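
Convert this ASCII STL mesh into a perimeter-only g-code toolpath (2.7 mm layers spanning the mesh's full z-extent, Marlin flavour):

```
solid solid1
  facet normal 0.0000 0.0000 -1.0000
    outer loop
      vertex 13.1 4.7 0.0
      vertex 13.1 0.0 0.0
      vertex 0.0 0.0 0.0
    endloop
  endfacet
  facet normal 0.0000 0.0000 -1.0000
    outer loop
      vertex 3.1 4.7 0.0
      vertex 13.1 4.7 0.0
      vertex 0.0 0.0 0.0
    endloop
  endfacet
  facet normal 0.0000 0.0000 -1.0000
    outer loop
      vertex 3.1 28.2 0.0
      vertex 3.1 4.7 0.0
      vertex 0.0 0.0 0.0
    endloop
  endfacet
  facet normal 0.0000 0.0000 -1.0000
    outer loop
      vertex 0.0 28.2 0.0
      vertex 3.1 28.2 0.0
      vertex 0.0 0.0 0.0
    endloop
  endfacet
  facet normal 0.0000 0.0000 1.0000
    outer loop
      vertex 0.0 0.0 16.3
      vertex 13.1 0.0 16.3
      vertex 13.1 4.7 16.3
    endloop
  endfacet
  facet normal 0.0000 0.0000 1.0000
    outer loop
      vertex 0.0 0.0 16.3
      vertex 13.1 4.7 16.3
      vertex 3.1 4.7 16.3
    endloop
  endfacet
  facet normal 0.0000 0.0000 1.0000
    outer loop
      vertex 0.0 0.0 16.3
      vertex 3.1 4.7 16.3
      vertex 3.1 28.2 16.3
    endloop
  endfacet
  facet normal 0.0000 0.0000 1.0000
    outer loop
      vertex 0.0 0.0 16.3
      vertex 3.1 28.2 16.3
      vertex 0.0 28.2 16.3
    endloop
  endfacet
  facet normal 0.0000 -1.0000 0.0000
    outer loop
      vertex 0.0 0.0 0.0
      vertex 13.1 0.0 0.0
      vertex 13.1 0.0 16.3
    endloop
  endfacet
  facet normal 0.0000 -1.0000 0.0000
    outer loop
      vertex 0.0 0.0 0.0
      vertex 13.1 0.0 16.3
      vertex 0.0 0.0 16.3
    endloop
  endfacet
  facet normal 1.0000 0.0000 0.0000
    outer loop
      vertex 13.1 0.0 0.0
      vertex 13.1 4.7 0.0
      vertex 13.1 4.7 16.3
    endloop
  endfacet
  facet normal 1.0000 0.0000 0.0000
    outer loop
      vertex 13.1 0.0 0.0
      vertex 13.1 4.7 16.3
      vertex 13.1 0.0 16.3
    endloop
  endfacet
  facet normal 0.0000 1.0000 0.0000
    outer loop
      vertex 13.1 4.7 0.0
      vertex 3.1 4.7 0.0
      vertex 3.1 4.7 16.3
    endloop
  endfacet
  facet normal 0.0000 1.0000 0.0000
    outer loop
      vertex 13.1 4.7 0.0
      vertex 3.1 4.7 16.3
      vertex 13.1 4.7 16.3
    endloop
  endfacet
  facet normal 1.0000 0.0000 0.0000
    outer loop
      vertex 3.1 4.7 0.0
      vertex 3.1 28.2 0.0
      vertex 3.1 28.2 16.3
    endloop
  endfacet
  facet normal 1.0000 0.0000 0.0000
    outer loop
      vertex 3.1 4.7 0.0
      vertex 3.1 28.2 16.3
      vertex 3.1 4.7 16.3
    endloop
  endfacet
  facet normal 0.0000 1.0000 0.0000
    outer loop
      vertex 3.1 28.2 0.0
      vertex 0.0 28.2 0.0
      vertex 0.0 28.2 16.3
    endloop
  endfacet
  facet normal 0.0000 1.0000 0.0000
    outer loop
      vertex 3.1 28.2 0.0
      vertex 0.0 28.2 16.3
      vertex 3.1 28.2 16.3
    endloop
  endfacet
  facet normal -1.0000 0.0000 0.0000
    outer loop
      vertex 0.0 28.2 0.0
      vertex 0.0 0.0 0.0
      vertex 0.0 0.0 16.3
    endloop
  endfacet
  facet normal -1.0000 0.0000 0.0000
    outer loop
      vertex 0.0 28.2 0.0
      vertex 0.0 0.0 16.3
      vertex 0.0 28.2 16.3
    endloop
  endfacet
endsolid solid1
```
; perimeter-only toolpath
G21 ; units = mm
G90 ; absolute positioning
G28 ; home
; layer 1
G0 Z2.7
G0 X0.0 Y0.0
G1 X13.1 Y0.0
G1 X13.1 Y4.7
G1 X3.1 Y4.7
G1 X3.1 Y28.2
G1 X0.0 Y28.2
G1 X0.0 Y0.0
; layer 2
G0 Z5.4
G0 X0.0 Y0.0
G1 X13.1 Y0.0
G1 X13.1 Y4.7
G1 X3.1 Y4.7
G1 X3.1 Y28.2
G1 X0.0 Y28.2
G1 X0.0 Y0.0
; layer 3
G0 Z8.2
G0 X0.0 Y0.0
G1 X13.1 Y0.0
G1 X13.1 Y4.7
G1 X3.1 Y4.7
G1 X3.1 Y28.2
G1 X0.0 Y28.2
G1 X0.0 Y0.0
; layer 4
G0 Z10.9
G0 X0.0 Y0.0
G1 X13.1 Y0.0
G1 X13.1 Y4.7
G1 X3.1 Y4.7
G1 X3.1 Y28.2
G1 X0.0 Y28.2
G1 X0.0 Y0.0
; layer 5
G0 Z13.6
G0 X0.0 Y0.0
G1 X13.1 Y0.0
G1 X13.1 Y4.7
G1 X3.1 Y4.7
G1 X3.1 Y28.2
G1 X0.0 Y28.2
G1 X0.0 Y0.0
; layer 6
G0 Z16.3
G0 X0.0 Y0.0
G1 X13.1 Y0.0
G1 X13.1 Y4.7
G1 X3.1 Y4.7
G1 X3.1 Y28.2
G1 X0.0 Y28.2
G1 X0.0 Y0.0
M2 ; end

The solid is an L-shaped prism: outer 13.1 × 28.2 mm, arm thicknesses ≈ 4.7 mm (horizontal) and 3.1 mm (vertical), extruded 16.3 mm in z. Slicing at Δz = 2.7 mm — 6 equal slices spanning the solid's height, so layer i sits at z = i·h/6 — gives 6 non-empty perimeters. Each is a 6-segment closed polygon; G0 lifts to the layer z and rapids to the start vertex, then G1 traces the edges.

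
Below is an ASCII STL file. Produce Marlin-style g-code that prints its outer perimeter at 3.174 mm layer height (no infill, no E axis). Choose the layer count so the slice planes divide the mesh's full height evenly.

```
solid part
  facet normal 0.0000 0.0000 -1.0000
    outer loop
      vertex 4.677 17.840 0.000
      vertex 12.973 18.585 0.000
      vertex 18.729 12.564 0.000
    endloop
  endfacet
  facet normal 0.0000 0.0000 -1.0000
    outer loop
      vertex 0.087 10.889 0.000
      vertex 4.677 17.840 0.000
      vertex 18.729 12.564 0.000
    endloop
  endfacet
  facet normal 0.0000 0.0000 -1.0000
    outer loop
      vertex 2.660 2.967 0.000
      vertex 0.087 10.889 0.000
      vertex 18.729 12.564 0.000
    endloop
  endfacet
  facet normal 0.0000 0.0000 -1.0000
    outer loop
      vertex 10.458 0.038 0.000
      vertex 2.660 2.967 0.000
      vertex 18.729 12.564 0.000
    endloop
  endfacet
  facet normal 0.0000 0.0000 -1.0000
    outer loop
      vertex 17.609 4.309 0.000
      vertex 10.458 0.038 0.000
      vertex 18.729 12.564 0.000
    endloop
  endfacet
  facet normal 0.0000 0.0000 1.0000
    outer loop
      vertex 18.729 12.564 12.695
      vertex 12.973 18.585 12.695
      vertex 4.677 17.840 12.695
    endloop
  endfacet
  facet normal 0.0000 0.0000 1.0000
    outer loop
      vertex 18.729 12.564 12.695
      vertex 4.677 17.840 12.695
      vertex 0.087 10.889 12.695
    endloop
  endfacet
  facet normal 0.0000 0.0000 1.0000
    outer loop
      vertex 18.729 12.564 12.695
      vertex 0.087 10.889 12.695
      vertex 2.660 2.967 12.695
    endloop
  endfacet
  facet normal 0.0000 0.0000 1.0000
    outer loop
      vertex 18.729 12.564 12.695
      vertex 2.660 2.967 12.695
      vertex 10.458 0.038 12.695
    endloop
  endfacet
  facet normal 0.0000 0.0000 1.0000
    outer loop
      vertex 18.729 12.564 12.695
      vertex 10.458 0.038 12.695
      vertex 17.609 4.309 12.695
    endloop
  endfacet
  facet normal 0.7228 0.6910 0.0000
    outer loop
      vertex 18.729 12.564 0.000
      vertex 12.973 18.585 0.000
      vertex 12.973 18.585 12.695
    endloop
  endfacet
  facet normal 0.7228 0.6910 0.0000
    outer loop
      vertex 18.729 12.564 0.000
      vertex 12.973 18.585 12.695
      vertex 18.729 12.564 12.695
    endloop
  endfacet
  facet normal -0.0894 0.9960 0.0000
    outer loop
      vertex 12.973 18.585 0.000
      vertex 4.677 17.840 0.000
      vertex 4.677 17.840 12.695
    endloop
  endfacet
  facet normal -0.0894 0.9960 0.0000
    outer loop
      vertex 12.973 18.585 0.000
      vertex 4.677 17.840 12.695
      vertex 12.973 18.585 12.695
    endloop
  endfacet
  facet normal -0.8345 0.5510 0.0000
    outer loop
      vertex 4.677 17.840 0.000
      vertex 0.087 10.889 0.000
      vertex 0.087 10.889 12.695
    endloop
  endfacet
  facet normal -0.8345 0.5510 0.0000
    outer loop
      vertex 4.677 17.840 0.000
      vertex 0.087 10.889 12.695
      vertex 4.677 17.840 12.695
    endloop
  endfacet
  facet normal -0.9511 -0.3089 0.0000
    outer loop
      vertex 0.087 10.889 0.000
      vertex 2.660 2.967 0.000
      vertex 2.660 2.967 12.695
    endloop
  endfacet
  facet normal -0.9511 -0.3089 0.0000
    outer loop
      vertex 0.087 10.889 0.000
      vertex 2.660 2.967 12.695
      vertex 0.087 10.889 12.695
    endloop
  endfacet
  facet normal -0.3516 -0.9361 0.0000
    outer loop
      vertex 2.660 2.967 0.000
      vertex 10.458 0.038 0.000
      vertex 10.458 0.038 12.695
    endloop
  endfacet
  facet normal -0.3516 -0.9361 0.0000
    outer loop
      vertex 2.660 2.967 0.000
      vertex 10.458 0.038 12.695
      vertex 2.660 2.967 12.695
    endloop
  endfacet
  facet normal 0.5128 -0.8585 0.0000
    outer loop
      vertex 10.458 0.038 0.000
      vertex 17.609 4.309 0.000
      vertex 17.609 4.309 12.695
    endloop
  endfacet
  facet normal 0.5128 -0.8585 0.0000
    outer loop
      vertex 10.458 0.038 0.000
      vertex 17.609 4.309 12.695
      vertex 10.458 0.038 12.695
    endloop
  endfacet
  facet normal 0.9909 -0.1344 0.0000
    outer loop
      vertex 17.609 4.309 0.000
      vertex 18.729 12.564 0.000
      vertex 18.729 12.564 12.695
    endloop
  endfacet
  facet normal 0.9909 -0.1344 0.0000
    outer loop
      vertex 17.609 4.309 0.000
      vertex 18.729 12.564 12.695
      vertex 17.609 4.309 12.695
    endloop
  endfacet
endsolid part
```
; perimeter-only toolpath
G21 ; units = mm
G90 ; absolute positioning
G28 ; home
; layer 1
G0 Z3.174
G0 X18.729 Y12.564
G1 X12.973 Y18.585
G1 X4.677 Y17.840
G1 X0.087 Y10.889
G1 X2.660 Y2.967
G1 X10.458 Y0.038
G1 X17.609 Y4.309
G1 X18.729 Y12.564
; layer 2
G0 Z6.348
G0 X18.729 Y12.564
G1 X12.973 Y18.585
G1 X4.677 Y17.840
G1 X0.087 Y10.889
G1 X2.660 Y2.967
G1 X10.458 Y0.038
G1 X17.609 Y4.309
G1 X18.729 Y12.564
; layer 3
G0 Z9.521
G0 X18.729 Y12.564
G1 X12.973 Y18.585
G1 X4.677 Y17.840
G1 X0.087 Y10.889
G1 X2.660 Y2.967
G1 X10.458 Y0.038
G1 X17.609 Y4.309
G1 X18.729 Y12.564
; layer 4
G0 Z12.695
G0 X18.729 Y12.564
G1 X12.973 Y18.585
G1 X4.677 Y17.840
G1 X0.087 Y10.889
G1 X2.660 Y2.967
G1 X10.458 Y0.038
G1 X17.609 Y4.309
G1 X18.729 Y12.564
M2 ; end

The solid is a regular 7-sided prism (a cylinder approximated with 7 flat sides), circumscribed radius ≈ 9.6 mm, height ≈ 12.7 mm. Slicing at Δz = 3.174 mm — 4 equal slices spanning the solid's height, so layer i sits at z = i·h/4 — gives 4 non-empty perimeters. Each is a 7-segment closed polygon; G0 lifts to the layer z and rapids to the start vertex, then G1 traces the edges.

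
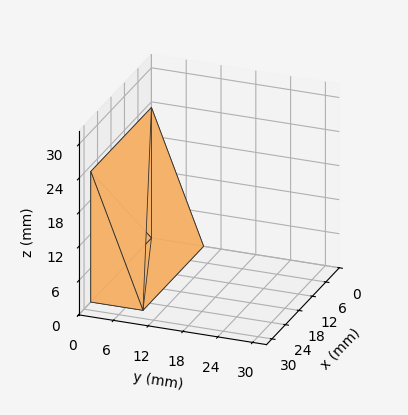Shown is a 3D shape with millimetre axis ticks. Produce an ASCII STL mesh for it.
Reading the render: the shape is a wedge (ramp): 27 × 9 mm base, rising to 23 mm along the y=0 edge and sloping linearly to z=0 at y=9 (dimensions read to the nearest mm from the axis ticks). For the STL, each face is triangulated and given an outward normal.

solid part
  facet normal 0.0000 0.0000 -1.0000
    outer loop
      vertex 27.0 9.0 0.0
      vertex 27.0 0.0 0.0
      vertex 0.0 0.0 0.0
    endloop
  endfacet
  facet normal 0.0000 0.0000 -1.0000
    outer loop
      vertex 0.0 9.0 0.0
      vertex 27.0 9.0 0.0
      vertex 0.0 0.0 0.0
    endloop
  endfacet
  facet normal 0.0000 -1.0000 0.0000
    outer loop
      vertex 0.0 0.0 0.0
      vertex 27.0 0.0 0.0
      vertex 27.0 0.0 23.0
    endloop
  endfacet
  facet normal 0.0000 -1.0000 0.0000
    outer loop
      vertex 0.0 0.0 0.0
      vertex 27.0 0.0 23.0
      vertex 0.0 0.0 23.0
    endloop
  endfacet
  facet normal 0.0000 0.9312 0.3644
    outer loop
      vertex 0.0 0.0 23.0
      vertex 27.0 0.0 23.0
      vertex 27.0 9.0 0.0
    endloop
  endfacet
  facet normal 0.0000 0.9312 0.3644
    outer loop
      vertex 0.0 0.0 23.0
      vertex 27.0 9.0 0.0
      vertex 0.0 9.0 0.0
    endloop
  endfacet
  facet normal -1.0000 0.0000 0.0000
    outer loop
      vertex 0.0 0.0 23.0
      vertex 0.0 9.0 0.0
      vertex 0.0 0.0 0.0
    endloop
  endfacet
  facet normal 1.0000 0.0000 0.0000
    outer loop
      vertex 27.0 0.0 0.0
      vertex 27.0 9.0 0.0
      vertex 27.0 0.0 23.0
    endloop
  endfacet
endsolid part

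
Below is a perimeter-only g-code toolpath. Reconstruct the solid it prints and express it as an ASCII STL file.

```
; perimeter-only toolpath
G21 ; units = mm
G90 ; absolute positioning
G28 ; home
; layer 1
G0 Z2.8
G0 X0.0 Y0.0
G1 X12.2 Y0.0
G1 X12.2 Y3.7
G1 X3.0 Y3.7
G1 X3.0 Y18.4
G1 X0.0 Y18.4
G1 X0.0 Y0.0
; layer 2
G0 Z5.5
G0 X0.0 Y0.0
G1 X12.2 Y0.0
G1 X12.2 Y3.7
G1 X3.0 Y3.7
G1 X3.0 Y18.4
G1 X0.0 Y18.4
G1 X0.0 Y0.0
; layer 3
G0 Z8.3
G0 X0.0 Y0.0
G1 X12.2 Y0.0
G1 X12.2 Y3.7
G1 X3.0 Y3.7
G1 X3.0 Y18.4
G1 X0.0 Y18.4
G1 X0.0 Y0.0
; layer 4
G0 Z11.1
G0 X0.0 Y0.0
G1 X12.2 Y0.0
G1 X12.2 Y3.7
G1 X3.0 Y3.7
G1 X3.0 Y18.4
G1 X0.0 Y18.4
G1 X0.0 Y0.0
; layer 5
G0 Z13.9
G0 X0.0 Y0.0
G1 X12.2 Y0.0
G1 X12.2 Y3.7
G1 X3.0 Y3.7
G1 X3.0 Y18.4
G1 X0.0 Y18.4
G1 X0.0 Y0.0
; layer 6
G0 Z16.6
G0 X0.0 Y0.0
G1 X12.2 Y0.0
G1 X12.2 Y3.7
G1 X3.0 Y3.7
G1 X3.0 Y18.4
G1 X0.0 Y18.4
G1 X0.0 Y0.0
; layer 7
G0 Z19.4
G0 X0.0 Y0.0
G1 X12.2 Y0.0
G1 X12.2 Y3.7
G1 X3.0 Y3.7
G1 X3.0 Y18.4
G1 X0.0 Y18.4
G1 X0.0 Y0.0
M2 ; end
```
solid part
  facet normal 0.0000 0.0000 -1.0000
    outer loop
      vertex 12.2 3.7 0.0
      vertex 12.2 0.0 0.0
      vertex 0.0 0.0 0.0
    endloop
  endfacet
  facet normal 0.0000 0.0000 -1.0000
    outer loop
      vertex 3.0 3.7 0.0
      vertex 12.2 3.7 0.0
      vertex 0.0 0.0 0.0
    endloop
  endfacet
  facet normal 0.0000 0.0000 -1.0000
    outer loop
      vertex 3.0 18.4 0.0
      vertex 3.0 3.7 0.0
      vertex 0.0 0.0 0.0
    endloop
  endfacet
  facet normal 0.0000 0.0000 -1.0000
    outer loop
      vertex 0.0 18.4 0.0
      vertex 3.0 18.4 0.0
      vertex 0.0 0.0 0.0
    endloop
  endfacet
  facet normal 0.0000 0.0000 1.0000
    outer loop
      vertex 0.0 0.0 19.4
      vertex 12.2 0.0 19.4
      vertex 12.2 3.7 19.4
    endloop
  endfacet
  facet normal 0.0000 0.0000 1.0000
    outer loop
      vertex 0.0 0.0 19.4
      vertex 12.2 3.7 19.4
      vertex 3.0 3.7 19.4
    endloop
  endfacet
  facet normal 0.0000 0.0000 1.0000
    outer loop
      vertex 0.0 0.0 19.4
      vertex 3.0 3.7 19.4
      vertex 3.0 18.4 19.4
    endloop
  endfacet
  facet normal 0.0000 0.0000 1.0000
    outer loop
      vertex 0.0 0.0 19.4
      vertex 3.0 18.4 19.4
      vertex 0.0 18.4 19.4
    endloop
  endfacet
  facet normal 0.0000 -1.0000 0.0000
    outer loop
      vertex 0.0 0.0 0.0
      vertex 12.2 0.0 0.0
      vertex 12.2 0.0 19.4
    endloop
  endfacet
  facet normal 0.0000 -1.0000 0.0000
    outer loop
      vertex 0.0 0.0 0.0
      vertex 12.2 0.0 19.4
      vertex 0.0 0.0 19.4
    endloop
  endfacet
  facet normal 1.0000 0.0000 0.0000
    outer loop
      vertex 12.2 0.0 0.0
      vertex 12.2 3.7 0.0
      vertex 12.2 3.7 19.4
    endloop
  endfacet
  facet normal 1.0000 0.0000 0.0000
    outer loop
      vertex 12.2 0.0 0.0
      vertex 12.2 3.7 19.4
      vertex 12.2 0.0 19.4
    endloop
  endfacet
  facet normal 0.0000 1.0000 0.0000
    outer loop
      vertex 12.2 3.7 0.0
      vertex 3.0 3.7 0.0
      vertex 3.0 3.7 19.4
    endloop
  endfacet
  facet normal 0.0000 1.0000 0.0000
    outer loop
      vertex 12.2 3.7 0.0
      vertex 3.0 3.7 19.4
      vertex 12.2 3.7 19.4
    endloop
  endfacet
  facet normal 1.0000 0.0000 0.0000
    outer loop
      vertex 3.0 3.7 0.0
      vertex 3.0 18.4 0.0
      vertex 3.0 18.4 19.4
    endloop
  endfacet
  facet normal 1.0000 0.0000 0.0000
    outer loop
      vertex 3.0 3.7 0.0
      vertex 3.0 18.4 19.4
      vertex 3.0 3.7 19.4
    endloop
  endfacet
  facet normal 0.0000 1.0000 0.0000
    outer loop
      vertex 3.0 18.4 0.0
      vertex 0.0 18.4 0.0
      vertex 0.0 18.4 19.4
    endloop
  endfacet
  facet normal 0.0000 1.0000 0.0000
    outer loop
      vertex 3.0 18.4 0.0
      vertex 0.0 18.4 19.4
      vertex 3.0 18.4 19.4
    endloop
  endfacet
  facet normal -1.0000 0.0000 0.0000
    outer loop
      vertex 0.0 18.4 0.0
      vertex 0.0 0.0 0.0
      vertex 0.0 0.0 19.4
    endloop
  endfacet
  facet normal -1.0000 0.0000 0.0000
    outer loop
      vertex 0.0 18.4 0.0
      vertex 0.0 0.0 19.4
      vertex 0.0 18.4 19.4
    endloop
  endfacet
endsolid part

The G0 Z moves step by Δz≈2.8 mm. Every layer's G1 loop is the same polygon, so the solid is a straight extrusion of it from z=0 to z≈19.4. Closing with flat bottom and top caps and triangulating gives 20 facets — an L-shaped prism: outer 12.2 × 18.4 mm, arm thicknesses ≈ 3.7 mm (horizontal) and 3 mm (vertical), extruded 19.4 mm in z.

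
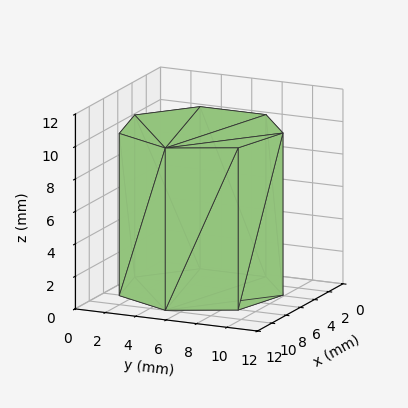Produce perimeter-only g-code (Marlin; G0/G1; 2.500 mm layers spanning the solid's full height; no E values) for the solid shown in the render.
Reading the render: the shape is a regular 7-sided prism (a cylinder approximated with 7 flat sides), circumscribed radius ≈ 5 mm, height ≈ 10 mm (dimensions read to the nearest mm from the axis ticks). For the g-code, the solid's height is divided into equal slices at the stated Δz and each level perimeter traced with G1 moves after a G0 lift.

; perimeter-only toolpath
G21 ; units = mm
G90 ; absolute positioning
G28 ; home
; layer 1
G0 Z2.500
G0 X10.000 Y5.000
G1 X8.117 Y8.909
G1 X3.887 Y9.875
G1 X0.495 Y7.169
G1 X0.495 Y2.831
G1 X3.887 Y0.125
G1 X8.117 Y1.091
G1 X10.000 Y5.000
; layer 2
G0 Z5.000
G0 X10.000 Y5.000
G1 X8.117 Y8.909
G1 X3.887 Y9.875
G1 X0.495 Y7.169
G1 X0.495 Y2.831
G1 X3.887 Y0.125
G1 X8.117 Y1.091
G1 X10.000 Y5.000
; layer 3
G0 Z7.500
G0 X10.000 Y5.000
G1 X8.117 Y8.909
G1 X3.887 Y9.875
G1 X0.495 Y7.169
G1 X0.495 Y2.831
G1 X3.887 Y0.125
G1 X8.117 Y1.091
G1 X10.000 Y5.000
; layer 4
G0 Z10.000
G0 X10.000 Y5.000
G1 X8.117 Y8.909
G1 X3.887 Y9.875
G1 X0.495 Y7.169
G1 X0.495 Y2.831
G1 X3.887 Y0.125
G1 X8.117 Y1.091
G1 X10.000 Y5.000
M2 ; end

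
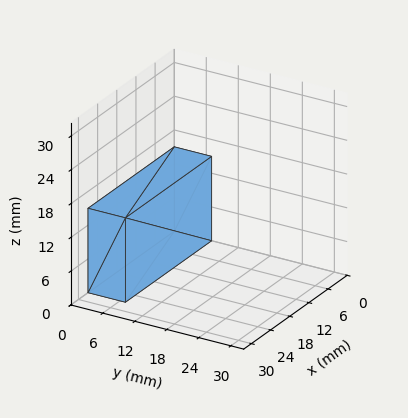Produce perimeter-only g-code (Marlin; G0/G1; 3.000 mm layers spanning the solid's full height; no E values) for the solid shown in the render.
Reading the render: the shape is a rectangular box, roughly 27 × 7 mm footprint and 15 mm tall (dimensions read to the nearest mm from the axis ticks). For the g-code, the solid's height is divided into equal slices at the stated Δz and each level perimeter traced with G1 moves after a G0 lift.

; perimeter-only toolpath
G21 ; units = mm
G90 ; absolute positioning
G28 ; home
; layer 1
G0 Z3.000
G0 X0.000 Y0.000
G1 X27.000 Y0.000
G1 X27.000 Y7.000
G1 X0.000 Y7.000
G1 X0.000 Y0.000
; layer 2
G0 Z6.000
G0 X0.000 Y0.000
G1 X27.000 Y0.000
G1 X27.000 Y7.000
G1 X0.000 Y7.000
G1 X0.000 Y0.000
; layer 3
G0 Z9.000
G0 X0.000 Y0.000
G1 X27.000 Y0.000
G1 X27.000 Y7.000
G1 X0.000 Y7.000
G1 X0.000 Y0.000
; layer 4
G0 Z12.000
G0 X0.000 Y0.000
G1 X27.000 Y0.000
G1 X27.000 Y7.000
G1 X0.000 Y7.000
G1 X0.000 Y0.000
; layer 5
G0 Z15.000
G0 X0.000 Y0.000
G1 X27.000 Y0.000
G1 X27.000 Y7.000
G1 X0.000 Y7.000
G1 X0.000 Y0.000
M2 ; end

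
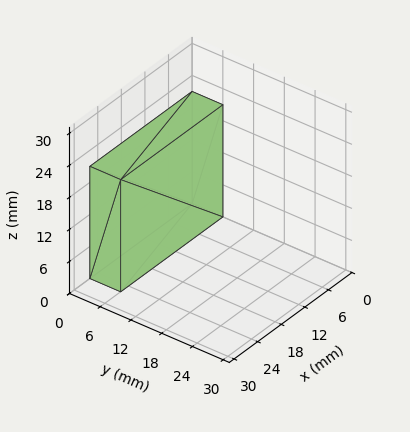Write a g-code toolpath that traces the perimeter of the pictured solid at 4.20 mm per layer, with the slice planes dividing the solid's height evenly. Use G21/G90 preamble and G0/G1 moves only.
Reading the render: the shape is a rectangular box, roughly 26 × 6 mm footprint and 21 mm tall (dimensions read to the nearest mm from the axis ticks). For the g-code, the solid's height is divided into equal slices at the stated Δz and each level perimeter traced with G1 moves after a G0 lift.

; perimeter-only toolpath
G21 ; units = mm
G90 ; absolute positioning
G28 ; home
; layer 1
G0 Z4.20
G0 X0.00 Y0.00
G1 X26.00 Y0.00
G1 X26.00 Y6.00
G1 X0.00 Y6.00
G1 X0.00 Y0.00
; layer 2
G0 Z8.40
G0 X0.00 Y0.00
G1 X26.00 Y0.00
G1 X26.00 Y6.00
G1 X0.00 Y6.00
G1 X0.00 Y0.00
; layer 3
G0 Z12.60
G0 X0.00 Y0.00
G1 X26.00 Y0.00
G1 X26.00 Y6.00
G1 X0.00 Y6.00
G1 X0.00 Y0.00
; layer 4
G0 Z16.80
G0 X0.00 Y0.00
G1 X26.00 Y0.00
G1 X26.00 Y6.00
G1 X0.00 Y6.00
G1 X0.00 Y0.00
; layer 5
G0 Z21.00
G0 X0.00 Y0.00
G1 X26.00 Y0.00
G1 X26.00 Y6.00
G1 X0.00 Y6.00
G1 X0.00 Y0.00
M2 ; end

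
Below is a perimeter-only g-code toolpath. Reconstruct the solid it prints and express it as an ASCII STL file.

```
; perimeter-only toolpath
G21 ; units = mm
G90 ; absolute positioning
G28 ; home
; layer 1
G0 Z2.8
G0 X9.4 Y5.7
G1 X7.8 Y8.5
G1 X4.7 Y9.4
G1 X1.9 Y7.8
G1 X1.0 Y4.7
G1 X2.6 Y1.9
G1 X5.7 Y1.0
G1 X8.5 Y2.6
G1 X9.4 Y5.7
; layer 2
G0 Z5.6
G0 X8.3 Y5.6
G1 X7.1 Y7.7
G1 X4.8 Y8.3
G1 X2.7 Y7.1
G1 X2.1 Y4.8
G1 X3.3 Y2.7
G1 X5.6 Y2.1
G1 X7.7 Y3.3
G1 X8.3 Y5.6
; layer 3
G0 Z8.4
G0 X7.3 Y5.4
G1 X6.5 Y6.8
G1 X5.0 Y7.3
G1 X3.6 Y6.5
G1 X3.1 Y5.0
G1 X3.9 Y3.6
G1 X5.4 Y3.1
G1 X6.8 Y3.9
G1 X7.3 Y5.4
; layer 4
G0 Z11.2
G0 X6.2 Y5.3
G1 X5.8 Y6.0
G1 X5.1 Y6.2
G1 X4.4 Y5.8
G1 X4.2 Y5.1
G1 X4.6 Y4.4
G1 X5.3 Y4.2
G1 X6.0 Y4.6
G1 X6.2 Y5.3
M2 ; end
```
solid part
  facet normal 0.0000 0.0000 -1.0000
    outer loop
      vertex 4.6 10.4 0.0
      vertex 8.4 9.3 0.0
      vertex 10.4 5.8 0.0
    endloop
  endfacet
  facet normal 0.0000 0.0000 -1.0000
    outer loop
      vertex 1.1 8.4 0.0
      vertex 4.6 10.4 0.0
      vertex 10.4 5.8 0.0
    endloop
  endfacet
  facet normal 0.0000 0.0000 -1.0000
    outer loop
      vertex 0.0 4.6 0.0
      vertex 1.1 8.4 0.0
      vertex 10.4 5.8 0.0
    endloop
  endfacet
  facet normal 0.0000 0.0000 -1.0000
    outer loop
      vertex 2.0 1.1 0.0
      vertex 0.0 4.6 0.0
      vertex 10.4 5.8 0.0
    endloop
  endfacet
  facet normal 0.0000 0.0000 -1.0000
    outer loop
      vertex 5.8 0.0 0.0
      vertex 2.0 1.1 0.0
      vertex 10.4 5.8 0.0
    endloop
  endfacet
  facet normal 0.0000 0.0000 -1.0000
    outer loop
      vertex 9.3 2.0 0.0
      vertex 5.8 0.0 0.0
      vertex 10.4 5.8 0.0
    endloop
  endfacet
  facet normal 0.8211 0.4692 0.3251
    outer loop
      vertex 10.4 5.8 0.0
      vertex 8.4 9.3 0.0
      vertex 5.2 5.2 14.0
    endloop
  endfacet
  facet normal 0.2629 0.9081 0.3260
    outer loop
      vertex 8.4 9.3 0.0
      vertex 4.6 10.4 0.0
      vertex 5.2 5.2 14.0
    endloop
  endfacet
  facet normal -0.4692 0.8211 0.3251
    outer loop
      vertex 4.6 10.4 0.0
      vertex 1.1 8.4 0.0
      vertex 5.2 5.2 14.0
    endloop
  endfacet
  facet normal -0.9081 0.2629 0.3260
    outer loop
      vertex 1.1 8.4 0.0
      vertex 0.0 4.6 0.0
      vertex 5.2 5.2 14.0
    endloop
  endfacet
  facet normal -0.8211 -0.4692 0.3251
    outer loop
      vertex 0.0 4.6 0.0
      vertex 2.0 1.1 0.0
      vertex 5.2 5.2 14.0
    endloop
  endfacet
  facet normal -0.2629 -0.9081 0.3260
    outer loop
      vertex 2.0 1.1 0.0
      vertex 5.8 0.0 0.0
      vertex 5.2 5.2 14.0
    endloop
  endfacet
  facet normal 0.4692 -0.8211 0.3251
    outer loop
      vertex 5.8 0.0 0.0
      vertex 9.3 2.0 0.0
      vertex 5.2 5.2 14.0
    endloop
  endfacet
  facet normal 0.9081 -0.2629 0.3260
    outer loop
      vertex 9.3 2.0 0.0
      vertex 10.4 5.8 0.0
      vertex 5.2 5.2 14.0
    endloop
  endfacet
endsolid part

The G0 Z moves step by Δz≈2.8 mm. The G1 loops shrink linearly with z, so the solid tapers from its base footprint up to z≈14. Closing with a flat bottom cap and the tapered top and triangulating gives 14 facets — a regular 8-sided pyramid, base circumscribed radius ≈ 5.2 mm, apex at z ≈ 14 mm.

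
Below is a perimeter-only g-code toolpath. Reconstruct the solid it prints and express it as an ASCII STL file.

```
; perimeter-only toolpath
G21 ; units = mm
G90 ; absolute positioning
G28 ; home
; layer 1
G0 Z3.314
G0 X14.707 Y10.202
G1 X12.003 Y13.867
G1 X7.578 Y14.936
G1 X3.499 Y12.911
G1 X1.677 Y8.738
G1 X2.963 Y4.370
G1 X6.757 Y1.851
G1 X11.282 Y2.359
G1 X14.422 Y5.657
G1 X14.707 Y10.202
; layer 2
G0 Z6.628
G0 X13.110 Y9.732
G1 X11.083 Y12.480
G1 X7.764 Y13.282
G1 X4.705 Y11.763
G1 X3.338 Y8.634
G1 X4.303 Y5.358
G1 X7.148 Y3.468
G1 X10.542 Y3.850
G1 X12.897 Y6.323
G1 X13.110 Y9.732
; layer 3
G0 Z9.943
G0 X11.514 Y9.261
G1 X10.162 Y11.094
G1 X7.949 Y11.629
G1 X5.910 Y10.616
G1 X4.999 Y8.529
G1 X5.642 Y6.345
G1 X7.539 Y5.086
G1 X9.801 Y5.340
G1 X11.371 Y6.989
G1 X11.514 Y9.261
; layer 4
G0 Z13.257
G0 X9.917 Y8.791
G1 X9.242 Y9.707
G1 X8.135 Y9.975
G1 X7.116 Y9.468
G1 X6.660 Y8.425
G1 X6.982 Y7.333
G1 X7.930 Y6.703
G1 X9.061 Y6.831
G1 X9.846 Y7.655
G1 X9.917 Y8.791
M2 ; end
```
solid part
  facet normal 0.0000 0.0000 -1.0000
    outer loop
      vertex 7.392 16.590 0.000
      vertex 12.924 15.253 0.000
      vertex 16.303 10.672 0.000
    endloop
  endfacet
  facet normal 0.0000 0.0000 -1.0000
    outer loop
      vertex 2.294 14.058 0.000
      vertex 7.392 16.590 0.000
      vertex 16.303 10.672 0.000
    endloop
  endfacet
  facet normal 0.0000 0.0000 -1.0000
    outer loop
      vertex 0.016 8.842 0.000
      vertex 2.294 14.058 0.000
      vertex 16.303 10.672 0.000
    endloop
  endfacet
  facet normal 0.0000 0.0000 -1.0000
    outer loop
      vertex 1.624 3.382 0.000
      vertex 0.016 8.842 0.000
      vertex 16.303 10.672 0.000
    endloop
  endfacet
  facet normal 0.0000 0.0000 -1.0000
    outer loop
      vertex 6.366 0.233 0.000
      vertex 1.624 3.382 0.000
      vertex 16.303 10.672 0.000
    endloop
  endfacet
  facet normal 0.0000 0.0000 -1.0000
    outer loop
      vertex 12.022 0.869 0.000
      vertex 6.366 0.233 0.000
      vertex 16.303 10.672 0.000
    endloop
  endfacet
  facet normal 0.0000 0.0000 -1.0000
    outer loop
      vertex 15.947 4.991 0.000
      vertex 12.022 0.869 0.000
      vertex 16.303 10.672 0.000
    endloop
  endfacet
  facet normal 0.7278 0.5368 0.4267
    outer loop
      vertex 16.303 10.672 0.000
      vertex 12.924 15.253 0.000
      vertex 8.321 8.321 16.571
    endloop
  endfacet
  facet normal 0.2125 0.8791 0.4267
    outer loop
      vertex 12.924 15.253 0.000
      vertex 7.392 16.590 0.000
      vertex 8.321 8.321 16.571
    endloop
  endfacet
  facet normal -0.4023 0.8100 0.4267
    outer loop
      vertex 7.392 16.590 0.000
      vertex 2.294 14.058 0.000
      vertex 8.321 8.321 16.571
    endloop
  endfacet
  facet normal -0.8288 0.3620 0.4267
    outer loop
      vertex 2.294 14.058 0.000
      vertex 0.016 8.842 0.000
      vertex 8.321 8.321 16.571
    endloop
  endfacet
  facet normal -0.8675 -0.2555 0.4268
    outer loop
      vertex 0.016 8.842 0.000
      vertex 1.624 3.382 0.000
      vertex 8.321 8.321 16.571
    endloop
  endfacet
  facet normal -0.5003 -0.7534 0.4267
    outer loop
      vertex 1.624 3.382 0.000
      vertex 6.366 0.233 0.000
      vertex 8.321 8.321 16.571
    endloop
  endfacet
  facet normal 0.1011 -0.8987 0.4267
    outer loop
      vertex 6.366 0.233 0.000
      vertex 12.022 0.869 0.000
      vertex 8.321 8.321 16.571
    endloop
  endfacet
  facet normal 0.6550 -0.6236 0.4267
    outer loop
      vertex 12.022 0.869 0.000
      vertex 15.947 4.991 0.000
      vertex 8.321 8.321 16.571
    endloop
  endfacet
  facet normal 0.9026 -0.0566 0.4267
    outer loop
      vertex 15.947 4.991 0.000
      vertex 16.303 10.672 0.000
      vertex 8.321 8.321 16.571
    endloop
  endfacet
endsolid part

The G0 Z moves step by Δz≈3.314 mm. The G1 loops shrink linearly with z, so the solid tapers from its base footprint up to z≈16.6. Closing with a flat bottom cap and the tapered top and triangulating gives 16 facets — a regular 9-sided pyramid, base circumscribed radius ≈ 8.32 mm, apex at z ≈ 16.6 mm.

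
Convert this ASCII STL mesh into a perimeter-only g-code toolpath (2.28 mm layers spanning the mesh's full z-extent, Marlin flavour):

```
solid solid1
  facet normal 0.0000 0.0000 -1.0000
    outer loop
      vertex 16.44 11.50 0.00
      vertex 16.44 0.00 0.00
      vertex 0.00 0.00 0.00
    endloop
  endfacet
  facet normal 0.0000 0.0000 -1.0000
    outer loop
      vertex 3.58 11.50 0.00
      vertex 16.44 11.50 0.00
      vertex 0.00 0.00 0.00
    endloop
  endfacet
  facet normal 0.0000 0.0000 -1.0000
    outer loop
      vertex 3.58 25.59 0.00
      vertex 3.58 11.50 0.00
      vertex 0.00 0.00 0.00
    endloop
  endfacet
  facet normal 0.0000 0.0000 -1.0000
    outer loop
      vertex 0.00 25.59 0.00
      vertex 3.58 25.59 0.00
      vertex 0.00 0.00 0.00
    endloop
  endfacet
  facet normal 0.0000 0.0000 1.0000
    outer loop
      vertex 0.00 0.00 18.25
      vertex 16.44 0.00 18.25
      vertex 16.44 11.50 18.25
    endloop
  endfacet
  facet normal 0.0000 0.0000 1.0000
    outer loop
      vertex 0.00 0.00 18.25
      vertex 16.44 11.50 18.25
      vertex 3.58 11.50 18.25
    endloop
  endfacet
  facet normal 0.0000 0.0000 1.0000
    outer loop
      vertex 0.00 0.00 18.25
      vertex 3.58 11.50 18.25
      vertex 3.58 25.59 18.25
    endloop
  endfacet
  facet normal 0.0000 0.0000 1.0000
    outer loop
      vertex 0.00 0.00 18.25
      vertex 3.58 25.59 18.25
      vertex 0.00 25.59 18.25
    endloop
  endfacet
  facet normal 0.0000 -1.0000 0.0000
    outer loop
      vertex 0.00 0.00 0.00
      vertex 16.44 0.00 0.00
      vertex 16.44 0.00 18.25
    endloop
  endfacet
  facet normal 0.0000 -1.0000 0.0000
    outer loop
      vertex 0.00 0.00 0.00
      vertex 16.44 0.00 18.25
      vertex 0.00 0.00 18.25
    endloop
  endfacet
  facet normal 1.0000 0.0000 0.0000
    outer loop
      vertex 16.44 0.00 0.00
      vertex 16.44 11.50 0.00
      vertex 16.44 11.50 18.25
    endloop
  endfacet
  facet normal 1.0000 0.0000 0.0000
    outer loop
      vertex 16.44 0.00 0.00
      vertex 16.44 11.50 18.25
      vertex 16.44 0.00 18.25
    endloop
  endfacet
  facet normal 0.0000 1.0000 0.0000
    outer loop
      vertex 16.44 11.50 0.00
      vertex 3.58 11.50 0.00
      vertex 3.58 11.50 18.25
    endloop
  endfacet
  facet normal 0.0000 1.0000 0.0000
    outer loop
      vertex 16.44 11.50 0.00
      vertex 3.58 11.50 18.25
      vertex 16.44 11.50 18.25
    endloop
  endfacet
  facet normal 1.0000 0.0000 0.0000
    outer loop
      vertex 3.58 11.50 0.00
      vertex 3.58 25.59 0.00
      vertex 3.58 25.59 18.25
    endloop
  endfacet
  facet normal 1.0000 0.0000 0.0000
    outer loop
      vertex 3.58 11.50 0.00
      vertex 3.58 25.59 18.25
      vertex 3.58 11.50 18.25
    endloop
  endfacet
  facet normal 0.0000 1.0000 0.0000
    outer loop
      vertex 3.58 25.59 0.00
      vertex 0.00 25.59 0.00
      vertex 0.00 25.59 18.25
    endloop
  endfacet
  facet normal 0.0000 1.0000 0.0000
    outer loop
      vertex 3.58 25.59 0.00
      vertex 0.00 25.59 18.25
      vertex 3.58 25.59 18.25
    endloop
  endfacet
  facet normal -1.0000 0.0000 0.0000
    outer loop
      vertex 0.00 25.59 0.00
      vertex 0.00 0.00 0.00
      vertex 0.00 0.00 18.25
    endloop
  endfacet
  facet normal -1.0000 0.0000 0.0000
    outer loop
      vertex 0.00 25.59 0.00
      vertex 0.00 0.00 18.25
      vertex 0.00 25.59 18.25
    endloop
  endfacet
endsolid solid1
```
; perimeter-only toolpath
G21 ; units = mm
G90 ; absolute positioning
G28 ; home
; layer 1
G0 Z2.28
G0 X0.00 Y0.00
G1 X16.44 Y0.00
G1 X16.44 Y11.50
G1 X3.58 Y11.50
G1 X3.58 Y25.59
G1 X0.00 Y25.59
G1 X0.00 Y0.00
; layer 2
G0 Z4.56
G0 X0.00 Y0.00
G1 X16.44 Y0.00
G1 X16.44 Y11.50
G1 X3.58 Y11.50
G1 X3.58 Y25.59
G1 X0.00 Y25.59
G1 X0.00 Y0.00
; layer 3
G0 Z6.84
G0 X0.00 Y0.00
G1 X16.44 Y0.00
G1 X16.44 Y11.50
G1 X3.58 Y11.50
G1 X3.58 Y25.59
G1 X0.00 Y25.59
G1 X0.00 Y0.00
; layer 4
G0 Z9.12
G0 X0.00 Y0.00
G1 X16.44 Y0.00
G1 X16.44 Y11.50
G1 X3.58 Y11.50
G1 X3.58 Y25.59
G1 X0.00 Y25.59
G1 X0.00 Y0.00
; layer 5
G0 Z11.41
G0 X0.00 Y0.00
G1 X16.44 Y0.00
G1 X16.44 Y11.50
G1 X3.58 Y11.50
G1 X3.58 Y25.59
G1 X0.00 Y25.59
G1 X0.00 Y0.00
; layer 6
G0 Z13.69
G0 X0.00 Y0.00
G1 X16.44 Y0.00
G1 X16.44 Y11.50
G1 X3.58 Y11.50
G1 X3.58 Y25.59
G1 X0.00 Y25.59
G1 X0.00 Y0.00
; layer 7
G0 Z15.97
G0 X0.00 Y0.00
G1 X16.44 Y0.00
G1 X16.44 Y11.50
G1 X3.58 Y11.50
G1 X3.58 Y25.59
G1 X0.00 Y25.59
G1 X0.00 Y0.00
; layer 8
G0 Z18.25
G0 X0.00 Y0.00
G1 X16.44 Y0.00
G1 X16.44 Y11.50
G1 X3.58 Y11.50
G1 X3.58 Y25.59
G1 X0.00 Y25.59
G1 X0.00 Y0.00
M2 ; end

The solid is an L-shaped prism: outer 16.4 × 25.6 mm, arm thicknesses ≈ 11.5 mm (horizontal) and 3.58 mm (vertical), extruded 18.2 mm in z. Slicing at Δz = 2.28 mm — 8 equal slices spanning the solid's height, so layer i sits at z = i·h/8 — gives 8 non-empty perimeters. Each is a 6-segment closed polygon; G0 lifts to the layer z and rapids to the start vertex, then G1 traces the edges.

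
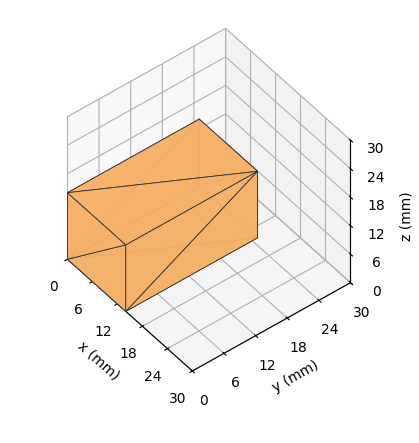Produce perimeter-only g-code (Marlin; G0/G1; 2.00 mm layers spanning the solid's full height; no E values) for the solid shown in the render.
Reading the render: the shape is a rectangular box, roughly 14 × 25 mm footprint and 14 mm tall (dimensions read to the nearest mm from the axis ticks). For the g-code, the solid's height is divided into equal slices at the stated Δz and each level perimeter traced with G1 moves after a G0 lift.

; perimeter-only toolpath
G21 ; units = mm
G90 ; absolute positioning
G28 ; home
; layer 1
G0 Z2.00
G0 X0.00 Y0.00
G1 X14.00 Y0.00
G1 X14.00 Y25.00
G1 X0.00 Y25.00
G1 X0.00 Y0.00
; layer 2
G0 Z4.00
G0 X0.00 Y0.00
G1 X14.00 Y0.00
G1 X14.00 Y25.00
G1 X0.00 Y25.00
G1 X0.00 Y0.00
; layer 3
G0 Z6.00
G0 X0.00 Y0.00
G1 X14.00 Y0.00
G1 X14.00 Y25.00
G1 X0.00 Y25.00
G1 X0.00 Y0.00
; layer 4
G0 Z8.00
G0 X0.00 Y0.00
G1 X14.00 Y0.00
G1 X14.00 Y25.00
G1 X0.00 Y25.00
G1 X0.00 Y0.00
; layer 5
G0 Z10.00
G0 X0.00 Y0.00
G1 X14.00 Y0.00
G1 X14.00 Y25.00
G1 X0.00 Y25.00
G1 X0.00 Y0.00
; layer 6
G0 Z12.00
G0 X0.00 Y0.00
G1 X14.00 Y0.00
G1 X14.00 Y25.00
G1 X0.00 Y25.00
G1 X0.00 Y0.00
; layer 7
G0 Z14.00
G0 X0.00 Y0.00
G1 X14.00 Y0.00
G1 X14.00 Y25.00
G1 X0.00 Y25.00
G1 X0.00 Y0.00
M2 ; end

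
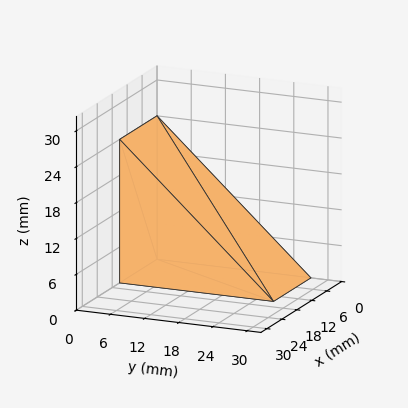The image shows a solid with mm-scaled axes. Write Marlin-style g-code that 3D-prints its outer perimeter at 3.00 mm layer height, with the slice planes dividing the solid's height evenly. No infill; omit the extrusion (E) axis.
Reading the render: the shape is a wedge (ramp): 15 × 27 mm base, rising to 24 mm along the y=0 edge and sloping linearly to z=0 at y=27 (dimensions read to the nearest mm from the axis ticks). For the g-code, the solid's height is divided into equal slices at the stated Δz and each level perimeter traced with G1 moves after a G0 lift.

; perimeter-only toolpath
G21 ; units = mm
G90 ; absolute positioning
G28 ; home
; layer 1
G0 Z3.00
G0 X0.00 Y0.00
G1 X15.00 Y0.00
G1 X15.00 Y23.62
G1 X0.00 Y23.62
G1 X0.00 Y0.00
; layer 2
G0 Z6.00
G0 X0.00 Y0.00
G1 X15.00 Y0.00
G1 X15.00 Y20.25
G1 X0.00 Y20.25
G1 X0.00 Y0.00
; layer 3
G0 Z9.00
G0 X0.00 Y0.00
G1 X15.00 Y0.00
G1 X15.00 Y16.88
G1 X0.00 Y16.88
G1 X0.00 Y0.00
; layer 4
G0 Z12.00
G0 X0.00 Y0.00
G1 X15.00 Y0.00
G1 X15.00 Y13.50
G1 X0.00 Y13.50
G1 X0.00 Y0.00
; layer 5
G0 Z15.00
G0 X0.00 Y0.00
G1 X15.00 Y0.00
G1 X15.00 Y10.12
G1 X0.00 Y10.12
G1 X0.00 Y0.00
; layer 6
G0 Z18.00
G0 X0.00 Y0.00
G1 X15.00 Y0.00
G1 X15.00 Y6.75
G1 X0.00 Y6.75
G1 X0.00 Y0.00
; layer 7
G0 Z21.00
G0 X0.00 Y0.00
G1 X15.00 Y0.00
G1 X15.00 Y3.38
G1 X0.00 Y3.38
G1 X0.00 Y0.00
M2 ; end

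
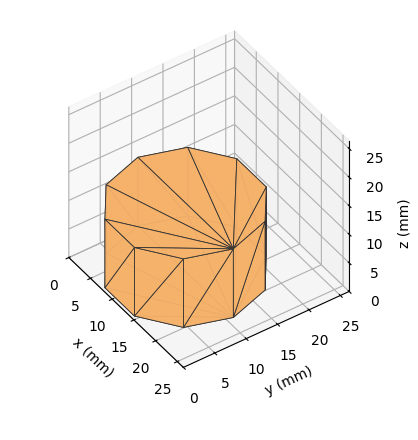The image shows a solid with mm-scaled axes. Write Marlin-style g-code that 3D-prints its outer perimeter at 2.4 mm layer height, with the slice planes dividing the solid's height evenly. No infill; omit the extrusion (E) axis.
Reading the render: the shape is a regular 10-sided prism (a cylinder approximated with 10 flat sides), circumscribed radius ≈ 11 mm, height ≈ 12 mm (dimensions read to the nearest mm from the axis ticks). For the g-code, the solid's height is divided into equal slices at the stated Δz and each level perimeter traced with G1 moves after a G0 lift.

; perimeter-only toolpath
G21 ; units = mm
G90 ; absolute positioning
G28 ; home
; layer 1
G0 Z2.4
G0 X22.0 Y11.0
G1 X19.9 Y17.5
G1 X14.4 Y21.5
G1 X7.6 Y21.5
G1 X2.1 Y17.5
G1 X0.0 Y11.0
G1 X2.1 Y4.5
G1 X7.6 Y0.5
G1 X14.4 Y0.5
G1 X19.9 Y4.5
G1 X22.0 Y11.0
; layer 2
G0 Z4.8
G0 X22.0 Y11.0
G1 X19.9 Y17.5
G1 X14.4 Y21.5
G1 X7.6 Y21.5
G1 X2.1 Y17.5
G1 X0.0 Y11.0
G1 X2.1 Y4.5
G1 X7.6 Y0.5
G1 X14.4 Y0.5
G1 X19.9 Y4.5
G1 X22.0 Y11.0
; layer 3
G0 Z7.2
G0 X22.0 Y11.0
G1 X19.9 Y17.5
G1 X14.4 Y21.5
G1 X7.6 Y21.5
G1 X2.1 Y17.5
G1 X0.0 Y11.0
G1 X2.1 Y4.5
G1 X7.6 Y0.5
G1 X14.4 Y0.5
G1 X19.9 Y4.5
G1 X22.0 Y11.0
; layer 4
G0 Z9.6
G0 X22.0 Y11.0
G1 X19.9 Y17.5
G1 X14.4 Y21.5
G1 X7.6 Y21.5
G1 X2.1 Y17.5
G1 X0.0 Y11.0
G1 X2.1 Y4.5
G1 X7.6 Y0.5
G1 X14.4 Y0.5
G1 X19.9 Y4.5
G1 X22.0 Y11.0
; layer 5
G0 Z12.0
G0 X22.0 Y11.0
G1 X19.9 Y17.5
G1 X14.4 Y21.5
G1 X7.6 Y21.5
G1 X2.1 Y17.5
G1 X0.0 Y11.0
G1 X2.1 Y4.5
G1 X7.6 Y0.5
G1 X14.4 Y0.5
G1 X19.9 Y4.5
G1 X22.0 Y11.0
M2 ; end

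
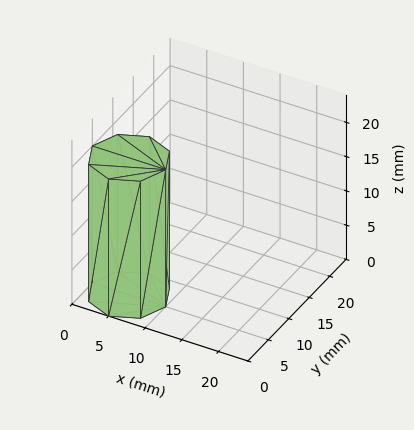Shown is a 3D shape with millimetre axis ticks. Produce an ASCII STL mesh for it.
Reading the render: the shape is a regular 8-sided prism (a cylinder approximated with 8 flat sides), circumscribed radius ≈ 5 mm, height ≈ 20 mm (dimensions read to the nearest mm from the axis ticks). For the STL, each face is triangulated and given an outward normal.

solid part
  facet normal 0.0000 0.0000 -1.0000
    outer loop
      vertex 5.000 10.000 0.000
      vertex 8.536 8.536 0.000
      vertex 10.000 5.000 0.000
    endloop
  endfacet
  facet normal 0.0000 0.0000 -1.0000
    outer loop
      vertex 1.464 8.536 0.000
      vertex 5.000 10.000 0.000
      vertex 10.000 5.000 0.000
    endloop
  endfacet
  facet normal 0.0000 0.0000 -1.0000
    outer loop
      vertex 0.000 5.000 0.000
      vertex 1.464 8.536 0.000
      vertex 10.000 5.000 0.000
    endloop
  endfacet
  facet normal 0.0000 0.0000 -1.0000
    outer loop
      vertex 1.464 1.464 0.000
      vertex 0.000 5.000 0.000
      vertex 10.000 5.000 0.000
    endloop
  endfacet
  facet normal 0.0000 0.0000 -1.0000
    outer loop
      vertex 5.000 0.000 0.000
      vertex 1.464 1.464 0.000
      vertex 10.000 5.000 0.000
    endloop
  endfacet
  facet normal 0.0000 0.0000 -1.0000
    outer loop
      vertex 8.536 1.464 0.000
      vertex 5.000 0.000 0.000
      vertex 10.000 5.000 0.000
    endloop
  endfacet
  facet normal 0.0000 0.0000 1.0000
    outer loop
      vertex 10.000 5.000 20.000
      vertex 8.536 8.536 20.000
      vertex 5.000 10.000 20.000
    endloop
  endfacet
  facet normal 0.0000 0.0000 1.0000
    outer loop
      vertex 10.000 5.000 20.000
      vertex 5.000 10.000 20.000
      vertex 1.464 8.536 20.000
    endloop
  endfacet
  facet normal 0.0000 0.0000 1.0000
    outer loop
      vertex 10.000 5.000 20.000
      vertex 1.464 8.536 20.000
      vertex 0.000 5.000 20.000
    endloop
  endfacet
  facet normal 0.0000 0.0000 1.0000
    outer loop
      vertex 10.000 5.000 20.000
      vertex 0.000 5.000 20.000
      vertex 1.464 1.464 20.000
    endloop
  endfacet
  facet normal 0.0000 0.0000 1.0000
    outer loop
      vertex 10.000 5.000 20.000
      vertex 1.464 1.464 20.000
      vertex 5.000 0.000 20.000
    endloop
  endfacet
  facet normal 0.0000 0.0000 1.0000
    outer loop
      vertex 10.000 5.000 20.000
      vertex 5.000 0.000 20.000
      vertex 8.536 1.464 20.000
    endloop
  endfacet
  facet normal 0.9239 0.3825 0.0000
    outer loop
      vertex 10.000 5.000 0.000
      vertex 8.536 8.536 0.000
      vertex 8.536 8.536 20.000
    endloop
  endfacet
  facet normal 0.9239 0.3825 0.0000
    outer loop
      vertex 10.000 5.000 0.000
      vertex 8.536 8.536 20.000
      vertex 10.000 5.000 20.000
    endloop
  endfacet
  facet normal 0.3825 0.9239 0.0000
    outer loop
      vertex 8.536 8.536 0.000
      vertex 5.000 10.000 0.000
      vertex 5.000 10.000 20.000
    endloop
  endfacet
  facet normal 0.3825 0.9239 0.0000
    outer loop
      vertex 8.536 8.536 0.000
      vertex 5.000 10.000 20.000
      vertex 8.536 8.536 20.000
    endloop
  endfacet
  facet normal -0.3825 0.9239 0.0000
    outer loop
      vertex 5.000 10.000 0.000
      vertex 1.464 8.536 0.000
      vertex 1.464 8.536 20.000
    endloop
  endfacet
  facet normal -0.3825 0.9239 0.0000
    outer loop
      vertex 5.000 10.000 0.000
      vertex 1.464 8.536 20.000
      vertex 5.000 10.000 20.000
    endloop
  endfacet
  facet normal -0.9239 0.3825 0.0000
    outer loop
      vertex 1.464 8.536 0.000
      vertex 0.000 5.000 0.000
      vertex 0.000 5.000 20.000
    endloop
  endfacet
  facet normal -0.9239 0.3825 0.0000
    outer loop
      vertex 1.464 8.536 0.000
      vertex 0.000 5.000 20.000
      vertex 1.464 8.536 20.000
    endloop
  endfacet
  facet normal -0.9239 -0.3825 0.0000
    outer loop
      vertex 0.000 5.000 0.000
      vertex 1.464 1.464 0.000
      vertex 1.464 1.464 20.000
    endloop
  endfacet
  facet normal -0.9239 -0.3825 0.0000
    outer loop
      vertex 0.000 5.000 0.000
      vertex 1.464 1.464 20.000
      vertex 0.000 5.000 20.000
    endloop
  endfacet
  facet normal -0.3825 -0.9239 0.0000
    outer loop
      vertex 1.464 1.464 0.000
      vertex 5.000 0.000 0.000
      vertex 5.000 0.000 20.000
    endloop
  endfacet
  facet normal -0.3825 -0.9239 0.0000
    outer loop
      vertex 1.464 1.464 0.000
      vertex 5.000 0.000 20.000
      vertex 1.464 1.464 20.000
    endloop
  endfacet
  facet normal 0.3825 -0.9239 0.0000
    outer loop
      vertex 5.000 0.000 0.000
      vertex 8.536 1.464 0.000
      vertex 8.536 1.464 20.000
    endloop
  endfacet
  facet normal 0.3825 -0.9239 0.0000
    outer loop
      vertex 5.000 0.000 0.000
      vertex 8.536 1.464 20.000
      vertex 5.000 0.000 20.000
    endloop
  endfacet
  facet normal 0.9239 -0.3825 0.0000
    outer loop
      vertex 8.536 1.464 0.000
      vertex 10.000 5.000 0.000
      vertex 10.000 5.000 20.000
    endloop
  endfacet
  facet normal 0.9239 -0.3825 0.0000
    outer loop
      vertex 8.536 1.464 0.000
      vertex 10.000 5.000 20.000
      vertex 8.536 1.464 20.000
    endloop
  endfacet
endsolid part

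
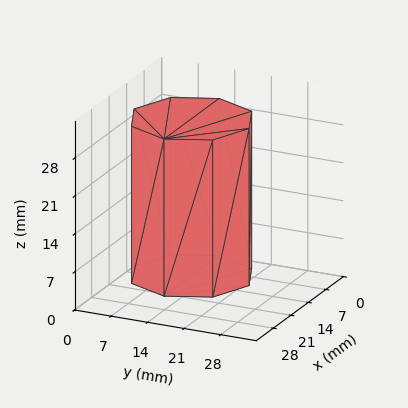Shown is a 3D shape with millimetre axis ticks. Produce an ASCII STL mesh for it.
Reading the render: the shape is a regular 8-sided prism (a cylinder approximated with 8 flat sides), circumscribed radius ≈ 11 mm, height ≈ 29 mm (dimensions read to the nearest mm from the axis ticks). For the STL, each face is triangulated and given an outward normal.

solid part
  facet normal 0.0000 0.0000 -1.0000
    outer loop
      vertex 11.00 22.00 0.00
      vertex 18.78 18.78 0.00
      vertex 22.00 11.00 0.00
    endloop
  endfacet
  facet normal 0.0000 0.0000 -1.0000
    outer loop
      vertex 3.22 18.78 0.00
      vertex 11.00 22.00 0.00
      vertex 22.00 11.00 0.00
    endloop
  endfacet
  facet normal 0.0000 0.0000 -1.0000
    outer loop
      vertex 0.00 11.00 0.00
      vertex 3.22 18.78 0.00
      vertex 22.00 11.00 0.00
    endloop
  endfacet
  facet normal 0.0000 0.0000 -1.0000
    outer loop
      vertex 3.22 3.22 0.00
      vertex 0.00 11.00 0.00
      vertex 22.00 11.00 0.00
    endloop
  endfacet
  facet normal 0.0000 0.0000 -1.0000
    outer loop
      vertex 11.00 0.00 0.00
      vertex 3.22 3.22 0.00
      vertex 22.00 11.00 0.00
    endloop
  endfacet
  facet normal 0.0000 0.0000 -1.0000
    outer loop
      vertex 18.78 3.22 0.00
      vertex 11.00 0.00 0.00
      vertex 22.00 11.00 0.00
    endloop
  endfacet
  facet normal 0.0000 0.0000 1.0000
    outer loop
      vertex 22.00 11.00 29.00
      vertex 18.78 18.78 29.00
      vertex 11.00 22.00 29.00
    endloop
  endfacet
  facet normal 0.0000 0.0000 1.0000
    outer loop
      vertex 22.00 11.00 29.00
      vertex 11.00 22.00 29.00
      vertex 3.22 18.78 29.00
    endloop
  endfacet
  facet normal 0.0000 0.0000 1.0000
    outer loop
      vertex 22.00 11.00 29.00
      vertex 3.22 18.78 29.00
      vertex 0.00 11.00 29.00
    endloop
  endfacet
  facet normal 0.0000 0.0000 1.0000
    outer loop
      vertex 22.00 11.00 29.00
      vertex 0.00 11.00 29.00
      vertex 3.22 3.22 29.00
    endloop
  endfacet
  facet normal 0.0000 0.0000 1.0000
    outer loop
      vertex 22.00 11.00 29.00
      vertex 3.22 3.22 29.00
      vertex 11.00 0.00 29.00
    endloop
  endfacet
  facet normal 0.0000 0.0000 1.0000
    outer loop
      vertex 22.00 11.00 29.00
      vertex 11.00 0.00 29.00
      vertex 18.78 3.22 29.00
    endloop
  endfacet
  facet normal 0.9240 0.3824 0.0000
    outer loop
      vertex 22.00 11.00 0.00
      vertex 18.78 18.78 0.00
      vertex 18.78 18.78 29.00
    endloop
  endfacet
  facet normal 0.9240 0.3824 0.0000
    outer loop
      vertex 22.00 11.00 0.00
      vertex 18.78 18.78 29.00
      vertex 22.00 11.00 29.00
    endloop
  endfacet
  facet normal 0.3824 0.9240 0.0000
    outer loop
      vertex 18.78 18.78 0.00
      vertex 11.00 22.00 0.00
      vertex 11.00 22.00 29.00
    endloop
  endfacet
  facet normal 0.3824 0.9240 0.0000
    outer loop
      vertex 18.78 18.78 0.00
      vertex 11.00 22.00 29.00
      vertex 18.78 18.78 29.00
    endloop
  endfacet
  facet normal -0.3824 0.9240 0.0000
    outer loop
      vertex 11.00 22.00 0.00
      vertex 3.22 18.78 0.00
      vertex 3.22 18.78 29.00
    endloop
  endfacet
  facet normal -0.3824 0.9240 0.0000
    outer loop
      vertex 11.00 22.00 0.00
      vertex 3.22 18.78 29.00
      vertex 11.00 22.00 29.00
    endloop
  endfacet
  facet normal -0.9240 0.3824 0.0000
    outer loop
      vertex 3.22 18.78 0.00
      vertex 0.00 11.00 0.00
      vertex 0.00 11.00 29.00
    endloop
  endfacet
  facet normal -0.9240 0.3824 0.0000
    outer loop
      vertex 3.22 18.78 0.00
      vertex 0.00 11.00 29.00
      vertex 3.22 18.78 29.00
    endloop
  endfacet
  facet normal -0.9240 -0.3824 0.0000
    outer loop
      vertex 0.00 11.00 0.00
      vertex 3.22 3.22 0.00
      vertex 3.22 3.22 29.00
    endloop
  endfacet
  facet normal -0.9240 -0.3824 0.0000
    outer loop
      vertex 0.00 11.00 0.00
      vertex 3.22 3.22 29.00
      vertex 0.00 11.00 29.00
    endloop
  endfacet
  facet normal -0.3824 -0.9240 0.0000
    outer loop
      vertex 3.22 3.22 0.00
      vertex 11.00 0.00 0.00
      vertex 11.00 0.00 29.00
    endloop
  endfacet
  facet normal -0.3824 -0.9240 0.0000
    outer loop
      vertex 3.22 3.22 0.00
      vertex 11.00 0.00 29.00
      vertex 3.22 3.22 29.00
    endloop
  endfacet
  facet normal 0.3824 -0.9240 0.0000
    outer loop
      vertex 11.00 0.00 0.00
      vertex 18.78 3.22 0.00
      vertex 18.78 3.22 29.00
    endloop
  endfacet
  facet normal 0.3824 -0.9240 0.0000
    outer loop
      vertex 11.00 0.00 0.00
      vertex 18.78 3.22 29.00
      vertex 11.00 0.00 29.00
    endloop
  endfacet
  facet normal 0.9240 -0.3824 0.0000
    outer loop
      vertex 18.78 3.22 0.00
      vertex 22.00 11.00 0.00
      vertex 22.00 11.00 29.00
    endloop
  endfacet
  facet normal 0.9240 -0.3824 0.0000
    outer loop
      vertex 18.78 3.22 0.00
      vertex 22.00 11.00 29.00
      vertex 18.78 3.22 29.00
    endloop
  endfacet
endsolid part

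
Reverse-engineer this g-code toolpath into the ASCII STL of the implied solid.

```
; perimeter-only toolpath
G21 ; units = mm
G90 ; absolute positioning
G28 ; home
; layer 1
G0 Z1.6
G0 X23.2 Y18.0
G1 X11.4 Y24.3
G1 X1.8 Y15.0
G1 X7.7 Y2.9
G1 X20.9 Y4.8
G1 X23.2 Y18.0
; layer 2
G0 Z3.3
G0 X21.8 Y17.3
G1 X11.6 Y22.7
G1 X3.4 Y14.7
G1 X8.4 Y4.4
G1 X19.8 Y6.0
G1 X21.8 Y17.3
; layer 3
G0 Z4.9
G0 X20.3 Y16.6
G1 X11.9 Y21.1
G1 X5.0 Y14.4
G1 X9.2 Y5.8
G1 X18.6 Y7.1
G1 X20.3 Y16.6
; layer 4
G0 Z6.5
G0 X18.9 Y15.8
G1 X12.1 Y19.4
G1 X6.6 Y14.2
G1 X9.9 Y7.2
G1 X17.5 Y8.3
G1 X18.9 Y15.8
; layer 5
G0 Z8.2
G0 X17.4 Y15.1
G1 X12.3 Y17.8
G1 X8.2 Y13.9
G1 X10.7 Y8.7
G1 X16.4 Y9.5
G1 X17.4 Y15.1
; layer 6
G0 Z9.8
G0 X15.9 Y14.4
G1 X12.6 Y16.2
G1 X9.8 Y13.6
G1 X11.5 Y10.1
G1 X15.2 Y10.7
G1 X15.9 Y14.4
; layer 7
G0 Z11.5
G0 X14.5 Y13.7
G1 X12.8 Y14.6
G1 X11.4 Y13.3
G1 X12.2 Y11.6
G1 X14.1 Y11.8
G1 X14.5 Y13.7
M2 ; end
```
solid part
  facet normal 0.0000 0.0000 -1.0000
    outer loop
      vertex 0.2 15.3 0.0
      vertex 11.2 25.9 0.0
      vertex 24.7 18.7 0.0
    endloop
  endfacet
  facet normal 0.0000 0.0000 -1.0000
    outer loop
      vertex 6.9 1.5 0.0
      vertex 0.2 15.3 0.0
      vertex 24.7 18.7 0.0
    endloop
  endfacet
  facet normal 0.0000 0.0000 -1.0000
    outer loop
      vertex 22.0 3.6 0.0
      vertex 6.9 1.5 0.0
      vertex 24.7 18.7 0.0
    endloop
  endfacet
  facet normal 0.3667 0.6876 0.6267
    outer loop
      vertex 24.7 18.7 0.0
      vertex 11.2 25.9 0.0
      vertex 13.0 13.0 13.1
    endloop
  endfacet
  facet normal -0.5407 0.5611 0.6268
    outer loop
      vertex 11.2 25.9 0.0
      vertex 0.2 15.3 0.0
      vertex 13.0 13.0 13.1
    endloop
  endfacet
  facet normal -0.7017 -0.3407 0.6258
    outer loop
      vertex 0.2 15.3 0.0
      vertex 6.9 1.5 0.0
      vertex 13.0 13.0 13.1
    endloop
  endfacet
  facet normal 0.1073 -0.7714 0.6272
    outer loop
      vertex 6.9 1.5 0.0
      vertex 22.0 3.6 0.0
      vertex 13.0 13.0 13.1
    endloop
  endfacet
  facet normal 0.7677 -0.1373 0.6259
    outer loop
      vertex 22.0 3.6 0.0
      vertex 24.7 18.7 0.0
      vertex 13.0 13.0 13.1
    endloop
  endfacet
endsolid part

The G0 Z moves step by Δz≈1.6 mm. The G1 loops shrink linearly with z, so the solid tapers from its base footprint up to z≈13.1. Closing with a flat bottom cap and the tapered top and triangulating gives 8 facets — a regular 5-sided pyramid, base circumscribed radius ≈ 13 mm, apex at z ≈ 13.1 mm.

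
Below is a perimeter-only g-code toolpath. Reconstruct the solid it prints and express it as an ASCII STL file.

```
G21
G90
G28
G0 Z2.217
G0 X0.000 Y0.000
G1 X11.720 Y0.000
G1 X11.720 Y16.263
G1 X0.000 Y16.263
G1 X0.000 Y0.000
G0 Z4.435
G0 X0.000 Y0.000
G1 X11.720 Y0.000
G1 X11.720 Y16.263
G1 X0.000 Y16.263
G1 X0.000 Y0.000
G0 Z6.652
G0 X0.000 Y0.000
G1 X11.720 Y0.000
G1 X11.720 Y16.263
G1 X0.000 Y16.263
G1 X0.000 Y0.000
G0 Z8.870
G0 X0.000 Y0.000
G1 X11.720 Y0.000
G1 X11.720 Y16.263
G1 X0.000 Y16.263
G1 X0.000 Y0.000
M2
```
solid part
  facet normal 0.0000 0.0000 -1.0000
    outer loop
      vertex 11.720 16.263 0.000
      vertex 11.720 0.000 0.000
      vertex 0.000 0.000 0.000
    endloop
  endfacet
  facet normal 0.0000 0.0000 -1.0000
    outer loop
      vertex 0.000 16.263 0.000
      vertex 11.720 16.263 0.000
      vertex 0.000 0.000 0.000
    endloop
  endfacet
  facet normal 0.0000 0.0000 1.0000
    outer loop
      vertex 0.000 0.000 8.870
      vertex 11.720 0.000 8.870
      vertex 11.720 16.263 8.870
    endloop
  endfacet
  facet normal 0.0000 0.0000 1.0000
    outer loop
      vertex 0.000 0.000 8.870
      vertex 11.720 16.263 8.870
      vertex 0.000 16.263 8.870
    endloop
  endfacet
  facet normal 0.0000 -1.0000 0.0000
    outer loop
      vertex 0.000 0.000 0.000
      vertex 11.720 0.000 0.000
      vertex 11.720 0.000 8.870
    endloop
  endfacet
  facet normal 0.0000 -1.0000 0.0000
    outer loop
      vertex 0.000 0.000 0.000
      vertex 11.720 0.000 8.870
      vertex 0.000 0.000 8.870
    endloop
  endfacet
  facet normal 0.0000 1.0000 0.0000
    outer loop
      vertex 11.720 16.263 8.870
      vertex 11.720 16.263 0.000
      vertex 0.000 16.263 0.000
    endloop
  endfacet
  facet normal 0.0000 1.0000 0.0000
    outer loop
      vertex 0.000 16.263 8.870
      vertex 11.720 16.263 8.870
      vertex 0.000 16.263 0.000
    endloop
  endfacet
  facet normal -1.0000 0.0000 0.0000
    outer loop
      vertex 0.000 16.263 8.870
      vertex 0.000 16.263 0.000
      vertex 0.000 0.000 0.000
    endloop
  endfacet
  facet normal -1.0000 0.0000 0.0000
    outer loop
      vertex 0.000 0.000 8.870
      vertex 0.000 16.263 8.870
      vertex 0.000 0.000 0.000
    endloop
  endfacet
  facet normal 1.0000 0.0000 0.0000
    outer loop
      vertex 11.720 0.000 0.000
      vertex 11.720 16.263 0.000
      vertex 11.720 16.263 8.870
    endloop
  endfacet
  facet normal 1.0000 0.0000 0.0000
    outer loop
      vertex 11.720 0.000 0.000
      vertex 11.720 16.263 8.870
      vertex 11.720 0.000 8.870
    endloop
  endfacet
endsolid part

The G0 Z moves step by Δz≈2.217 mm. Every layer's G1 loop is the same polygon, so the solid is a straight extrusion of it from z=0 to z≈8.87. Closing with flat bottom and top caps and triangulating gives 12 facets — a rectangular box, roughly 11.7 × 16.3 mm footprint and 8.87 mm tall.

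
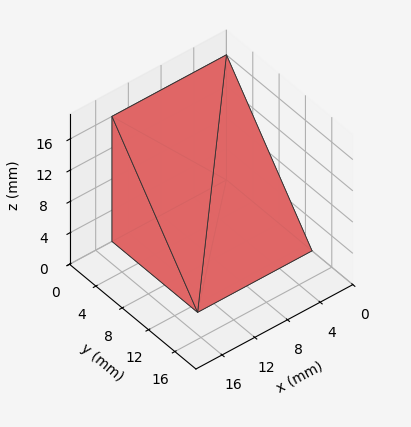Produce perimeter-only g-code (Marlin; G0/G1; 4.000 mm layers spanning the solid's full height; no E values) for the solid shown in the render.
Reading the render: the shape is a wedge (ramp): 14 × 13 mm base, rising to 16 mm along the y=0 edge and sloping linearly to z=0 at y=13 (dimensions read to the nearest mm from the axis ticks). For the g-code, the solid's height is divided into equal slices at the stated Δz and each level perimeter traced with G1 moves after a G0 lift.

; perimeter-only toolpath
G21 ; units = mm
G90 ; absolute positioning
G28 ; home
; layer 1
G0 Z4.000
G0 X0.000 Y0.000
G1 X14.000 Y0.000
G1 X14.000 Y9.750
G1 X0.000 Y9.750
G1 X0.000 Y0.000
; layer 2
G0 Z8.000
G0 X0.000 Y0.000
G1 X14.000 Y0.000
G1 X14.000 Y6.500
G1 X0.000 Y6.500
G1 X0.000 Y0.000
; layer 3
G0 Z12.000
G0 X0.000 Y0.000
G1 X14.000 Y0.000
G1 X14.000 Y3.250
G1 X0.000 Y3.250
G1 X0.000 Y0.000
M2 ; end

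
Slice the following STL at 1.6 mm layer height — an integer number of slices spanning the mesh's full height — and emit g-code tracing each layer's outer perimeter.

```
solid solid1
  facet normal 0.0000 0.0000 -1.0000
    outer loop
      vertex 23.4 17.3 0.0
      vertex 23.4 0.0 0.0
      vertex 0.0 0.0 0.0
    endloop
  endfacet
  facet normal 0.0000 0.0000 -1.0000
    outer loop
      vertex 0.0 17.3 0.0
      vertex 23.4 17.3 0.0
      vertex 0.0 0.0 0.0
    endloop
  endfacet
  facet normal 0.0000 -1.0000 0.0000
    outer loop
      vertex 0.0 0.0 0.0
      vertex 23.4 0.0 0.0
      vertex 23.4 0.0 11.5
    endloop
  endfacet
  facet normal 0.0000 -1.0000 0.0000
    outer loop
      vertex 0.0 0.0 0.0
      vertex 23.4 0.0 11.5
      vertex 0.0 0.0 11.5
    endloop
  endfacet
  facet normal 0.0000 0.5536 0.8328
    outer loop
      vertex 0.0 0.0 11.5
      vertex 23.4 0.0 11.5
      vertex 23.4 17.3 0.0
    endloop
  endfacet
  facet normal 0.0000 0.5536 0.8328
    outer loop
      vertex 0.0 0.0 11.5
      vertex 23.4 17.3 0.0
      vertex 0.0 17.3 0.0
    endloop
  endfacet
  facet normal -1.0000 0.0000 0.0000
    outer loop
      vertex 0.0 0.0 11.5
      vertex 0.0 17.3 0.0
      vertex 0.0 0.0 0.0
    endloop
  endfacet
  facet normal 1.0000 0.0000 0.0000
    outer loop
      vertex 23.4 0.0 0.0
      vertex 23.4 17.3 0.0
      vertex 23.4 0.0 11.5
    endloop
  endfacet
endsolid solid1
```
; perimeter-only toolpath
G21 ; units = mm
G90 ; absolute positioning
G28 ; home
; layer 1
G0 Z1.6
G0 X0.0 Y0.0
G1 X23.4 Y0.0
G1 X23.4 Y14.8
G1 X0.0 Y14.8
G1 X0.0 Y0.0
; layer 2
G0 Z3.3
G0 X0.0 Y0.0
G1 X23.4 Y0.0
G1 X23.4 Y12.4
G1 X0.0 Y12.4
G1 X0.0 Y0.0
; layer 3
G0 Z4.9
G0 X0.0 Y0.0
G1 X23.4 Y0.0
G1 X23.4 Y9.9
G1 X0.0 Y9.9
G1 X0.0 Y0.0
; layer 4
G0 Z6.6
G0 X0.0 Y0.0
G1 X23.4 Y0.0
G1 X23.4 Y7.4
G1 X0.0 Y7.4
G1 X0.0 Y0.0
; layer 5
G0 Z8.2
G0 X0.0 Y0.0
G1 X23.4 Y0.0
G1 X23.4 Y4.9
G1 X0.0 Y4.9
G1 X0.0 Y0.0
; layer 6
G0 Z9.9
G0 X0.0 Y0.0
G1 X23.4 Y0.0
G1 X23.4 Y2.5
G1 X0.0 Y2.5
G1 X0.0 Y0.0
M2 ; end

The solid is a wedge (ramp): 23.4 × 17.3 mm base, rising to 11.5 mm along the y=0 edge and sloping linearly to z=0 at y=17.3. Slicing at Δz = 1.6 mm — 7 equal slices spanning the solid's height, so layer i sits at z = i·h/7 — gives 6 non-empty perimeters. Each is a 4-segment closed polygon; G0 lifts to the layer z and rapids to the start vertex, then G1 traces the edges. The cross-section shrinks linearly with z (the slice at the apex is degenerate and omitted).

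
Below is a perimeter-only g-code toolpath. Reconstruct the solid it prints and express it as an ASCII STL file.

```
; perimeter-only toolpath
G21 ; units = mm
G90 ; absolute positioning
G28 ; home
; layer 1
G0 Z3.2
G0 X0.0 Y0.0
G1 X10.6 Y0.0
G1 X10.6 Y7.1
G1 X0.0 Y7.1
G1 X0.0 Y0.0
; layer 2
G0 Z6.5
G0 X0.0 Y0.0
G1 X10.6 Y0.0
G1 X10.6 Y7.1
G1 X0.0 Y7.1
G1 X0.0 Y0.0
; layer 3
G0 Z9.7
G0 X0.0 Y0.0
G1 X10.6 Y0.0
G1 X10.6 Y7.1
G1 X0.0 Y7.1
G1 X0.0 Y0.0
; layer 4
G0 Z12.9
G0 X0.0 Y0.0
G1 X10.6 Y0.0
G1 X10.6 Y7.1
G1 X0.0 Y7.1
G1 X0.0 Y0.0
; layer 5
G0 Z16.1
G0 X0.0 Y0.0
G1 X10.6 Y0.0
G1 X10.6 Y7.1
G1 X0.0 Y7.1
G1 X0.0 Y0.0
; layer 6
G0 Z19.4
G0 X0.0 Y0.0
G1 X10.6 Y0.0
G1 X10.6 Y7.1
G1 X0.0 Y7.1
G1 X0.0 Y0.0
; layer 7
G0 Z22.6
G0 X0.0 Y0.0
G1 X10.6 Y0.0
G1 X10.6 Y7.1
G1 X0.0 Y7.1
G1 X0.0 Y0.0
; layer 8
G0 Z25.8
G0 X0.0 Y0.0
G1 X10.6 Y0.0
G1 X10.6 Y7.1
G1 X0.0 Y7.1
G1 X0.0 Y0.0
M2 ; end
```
solid part
  facet normal 0.0000 0.0000 -1.0000
    outer loop
      vertex 10.6 7.1 0.0
      vertex 10.6 0.0 0.0
      vertex 0.0 0.0 0.0
    endloop
  endfacet
  facet normal 0.0000 0.0000 -1.0000
    outer loop
      vertex 0.0 7.1 0.0
      vertex 10.6 7.1 0.0
      vertex 0.0 0.0 0.0
    endloop
  endfacet
  facet normal 0.0000 0.0000 1.0000
    outer loop
      vertex 0.0 0.0 25.8
      vertex 10.6 0.0 25.8
      vertex 10.6 7.1 25.8
    endloop
  endfacet
  facet normal 0.0000 0.0000 1.0000
    outer loop
      vertex 0.0 0.0 25.8
      vertex 10.6 7.1 25.8
      vertex 0.0 7.1 25.8
    endloop
  endfacet
  facet normal 0.0000 -1.0000 0.0000
    outer loop
      vertex 0.0 0.0 0.0
      vertex 10.6 0.0 0.0
      vertex 10.6 0.0 25.8
    endloop
  endfacet
  facet normal 0.0000 -1.0000 0.0000
    outer loop
      vertex 0.0 0.0 0.0
      vertex 10.6 0.0 25.8
      vertex 0.0 0.0 25.8
    endloop
  endfacet
  facet normal 0.0000 1.0000 0.0000
    outer loop
      vertex 10.6 7.1 25.8
      vertex 10.6 7.1 0.0
      vertex 0.0 7.1 0.0
    endloop
  endfacet
  facet normal 0.0000 1.0000 0.0000
    outer loop
      vertex 0.0 7.1 25.8
      vertex 10.6 7.1 25.8
      vertex 0.0 7.1 0.0
    endloop
  endfacet
  facet normal -1.0000 0.0000 0.0000
    outer loop
      vertex 0.0 7.1 25.8
      vertex 0.0 7.1 0.0
      vertex 0.0 0.0 0.0
    endloop
  endfacet
  facet normal -1.0000 0.0000 0.0000
    outer loop
      vertex 0.0 0.0 25.8
      vertex 0.0 7.1 25.8
      vertex 0.0 0.0 0.0
    endloop
  endfacet
  facet normal 1.0000 0.0000 0.0000
    outer loop
      vertex 10.6 0.0 0.0
      vertex 10.6 7.1 0.0
      vertex 10.6 7.1 25.8
    endloop
  endfacet
  facet normal 1.0000 0.0000 0.0000
    outer loop
      vertex 10.6 0.0 0.0
      vertex 10.6 7.1 25.8
      vertex 10.6 0.0 25.8
    endloop
  endfacet
endsolid part

The G0 Z moves step by Δz≈3.2 mm. Every layer's G1 loop is the same polygon, so the solid is a straight extrusion of it from z=0 to z≈25.8. Closing with flat bottom and top caps and triangulating gives 12 facets — a rectangular box, roughly 10.6 × 7.1 mm footprint and 25.8 mm tall.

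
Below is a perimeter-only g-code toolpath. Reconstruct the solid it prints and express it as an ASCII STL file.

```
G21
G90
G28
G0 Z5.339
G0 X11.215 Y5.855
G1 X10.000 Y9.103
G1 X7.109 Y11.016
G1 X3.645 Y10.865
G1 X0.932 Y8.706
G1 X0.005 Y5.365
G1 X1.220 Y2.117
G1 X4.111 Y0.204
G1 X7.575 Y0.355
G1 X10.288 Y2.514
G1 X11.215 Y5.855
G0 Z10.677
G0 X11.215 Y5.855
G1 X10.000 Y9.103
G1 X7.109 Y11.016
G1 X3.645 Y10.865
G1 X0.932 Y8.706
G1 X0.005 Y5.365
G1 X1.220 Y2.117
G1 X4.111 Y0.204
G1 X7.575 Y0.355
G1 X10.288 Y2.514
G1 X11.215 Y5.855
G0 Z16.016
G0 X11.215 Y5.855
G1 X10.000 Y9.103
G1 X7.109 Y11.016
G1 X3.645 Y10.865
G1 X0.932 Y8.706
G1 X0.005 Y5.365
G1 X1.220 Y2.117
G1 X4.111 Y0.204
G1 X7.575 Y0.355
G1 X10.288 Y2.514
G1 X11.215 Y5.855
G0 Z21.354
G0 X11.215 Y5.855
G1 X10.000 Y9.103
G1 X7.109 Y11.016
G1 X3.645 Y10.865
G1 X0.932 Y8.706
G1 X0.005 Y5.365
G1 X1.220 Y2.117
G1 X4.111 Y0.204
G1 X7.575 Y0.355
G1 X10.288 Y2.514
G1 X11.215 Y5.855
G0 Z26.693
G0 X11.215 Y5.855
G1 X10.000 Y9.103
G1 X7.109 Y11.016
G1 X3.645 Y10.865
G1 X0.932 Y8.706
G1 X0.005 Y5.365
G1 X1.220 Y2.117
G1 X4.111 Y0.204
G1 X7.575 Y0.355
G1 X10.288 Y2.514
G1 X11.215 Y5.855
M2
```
solid part
  facet normal 0.0000 0.0000 -1.0000
    outer loop
      vertex 7.109 11.016 0.000
      vertex 10.000 9.103 0.000
      vertex 11.215 5.855 0.000
    endloop
  endfacet
  facet normal 0.0000 0.0000 -1.0000
    outer loop
      vertex 3.645 10.865 0.000
      vertex 7.109 11.016 0.000
      vertex 11.215 5.855 0.000
    endloop
  endfacet
  facet normal 0.0000 0.0000 -1.0000
    outer loop
      vertex 0.932 8.706 0.000
      vertex 3.645 10.865 0.000
      vertex 11.215 5.855 0.000
    endloop
  endfacet
  facet normal 0.0000 0.0000 -1.0000
    outer loop
      vertex 0.005 5.365 0.000
      vertex 0.932 8.706 0.000
      vertex 11.215 5.855 0.000
    endloop
  endfacet
  facet normal 0.0000 0.0000 -1.0000
    outer loop
      vertex 1.220 2.117 0.000
      vertex 0.005 5.365 0.000
      vertex 11.215 5.855 0.000
    endloop
  endfacet
  facet normal 0.0000 0.0000 -1.0000
    outer loop
      vertex 4.111 0.204 0.000
      vertex 1.220 2.117 0.000
      vertex 11.215 5.855 0.000
    endloop
  endfacet
  facet normal 0.0000 0.0000 -1.0000
    outer loop
      vertex 7.575 0.355 0.000
      vertex 4.111 0.204 0.000
      vertex 11.215 5.855 0.000
    endloop
  endfacet
  facet normal 0.0000 0.0000 -1.0000
    outer loop
      vertex 10.288 2.514 0.000
      vertex 7.575 0.355 0.000
      vertex 11.215 5.855 0.000
    endloop
  endfacet
  facet normal 0.0000 0.0000 1.0000
    outer loop
      vertex 11.215 5.855 26.693
      vertex 10.000 9.103 26.693
      vertex 7.109 11.016 26.693
    endloop
  endfacet
  facet normal 0.0000 0.0000 1.0000
    outer loop
      vertex 11.215 5.855 26.693
      vertex 7.109 11.016 26.693
      vertex 3.645 10.865 26.693
    endloop
  endfacet
  facet normal 0.0000 0.0000 1.0000
    outer loop
      vertex 11.215 5.855 26.693
      vertex 3.645 10.865 26.693
      vertex 0.932 8.706 26.693
    endloop
  endfacet
  facet normal 0.0000 0.0000 1.0000
    outer loop
      vertex 11.215 5.855 26.693
      vertex 0.932 8.706 26.693
      vertex 0.005 5.365 26.693
    endloop
  endfacet
  facet normal 0.0000 0.0000 1.0000
    outer loop
      vertex 11.215 5.855 26.693
      vertex 0.005 5.365 26.693
      vertex 1.220 2.117 26.693
    endloop
  endfacet
  facet normal 0.0000 0.0000 1.0000
    outer loop
      vertex 11.215 5.855 26.693
      vertex 1.220 2.117 26.693
      vertex 4.111 0.204 26.693
    endloop
  endfacet
  facet normal 0.0000 0.0000 1.0000
    outer loop
      vertex 11.215 5.855 26.693
      vertex 4.111 0.204 26.693
      vertex 7.575 0.355 26.693
    endloop
  endfacet
  facet normal 0.0000 0.0000 1.0000
    outer loop
      vertex 11.215 5.855 26.693
      vertex 7.575 0.355 26.693
      vertex 10.288 2.514 26.693
    endloop
  endfacet
  facet normal 0.9366 0.3504 0.0000
    outer loop
      vertex 11.215 5.855 0.000
      vertex 10.000 9.103 0.000
      vertex 10.000 9.103 26.693
    endloop
  endfacet
  facet normal 0.9366 0.3504 0.0000
    outer loop
      vertex 11.215 5.855 0.000
      vertex 10.000 9.103 26.693
      vertex 11.215 5.855 26.693
    endloop
  endfacet
  facet normal 0.5518 0.8340 0.0000
    outer loop
      vertex 10.000 9.103 0.000
      vertex 7.109 11.016 0.000
      vertex 7.109 11.016 26.693
    endloop
  endfacet
  facet normal 0.5518 0.8340 0.0000
    outer loop
      vertex 10.000 9.103 0.000
      vertex 7.109 11.016 26.693
      vertex 10.000 9.103 26.693
    endloop
  endfacet
  facet normal -0.0435 0.9991 0.0000
    outer loop
      vertex 7.109 11.016 0.000
      vertex 3.645 10.865 0.000
      vertex 3.645 10.865 26.693
    endloop
  endfacet
  facet normal -0.0435 0.9991 0.0000
    outer loop
      vertex 7.109 11.016 0.000
      vertex 3.645 10.865 26.693
      vertex 7.109 11.016 26.693
    endloop
  endfacet
  facet normal -0.6227 0.7825 0.0000
    outer loop
      vertex 3.645 10.865 0.000
      vertex 0.932 8.706 0.000
      vertex 0.932 8.706 26.693
    endloop
  endfacet
  facet normal -0.6227 0.7825 0.0000
    outer loop
      vertex 3.645 10.865 0.000
      vertex 0.932 8.706 26.693
      vertex 3.645 10.865 26.693
    endloop
  endfacet
  facet normal -0.9636 0.2674 0.0000
    outer loop
      vertex 0.932 8.706 0.000
      vertex 0.005 5.365 0.000
      vertex 0.005 5.365 26.693
    endloop
  endfacet
  facet normal -0.9636 0.2674 0.0000
    outer loop
      vertex 0.932 8.706 0.000
      vertex 0.005 5.365 26.693
      vertex 0.932 8.706 26.693
    endloop
  endfacet
  facet normal -0.9366 -0.3504 0.0000
    outer loop
      vertex 0.005 5.365 0.000
      vertex 1.220 2.117 0.000
      vertex 1.220 2.117 26.693
    endloop
  endfacet
  facet normal -0.9366 -0.3504 0.0000
    outer loop
      vertex 0.005 5.365 0.000
      vertex 1.220 2.117 26.693
      vertex 0.005 5.365 26.693
    endloop
  endfacet
  facet normal -0.5518 -0.8340 0.0000
    outer loop
      vertex 1.220 2.117 0.000
      vertex 4.111 0.204 0.000
      vertex 4.111 0.204 26.693
    endloop
  endfacet
  facet normal -0.5518 -0.8340 0.0000
    outer loop
      vertex 1.220 2.117 0.000
      vertex 4.111 0.204 26.693
      vertex 1.220 2.117 26.693
    endloop
  endfacet
  facet normal 0.0435 -0.9991 0.0000
    outer loop
      vertex 4.111 0.204 0.000
      vertex 7.575 0.355 0.000
      vertex 7.575 0.355 26.693
    endloop
  endfacet
  facet normal 0.0435 -0.9991 0.0000
    outer loop
      vertex 4.111 0.204 0.000
      vertex 7.575 0.355 26.693
      vertex 4.111 0.204 26.693
    endloop
  endfacet
  facet normal 0.6227 -0.7825 0.0000
    outer loop
      vertex 7.575 0.355 0.000
      vertex 10.288 2.514 0.000
      vertex 10.288 2.514 26.693
    endloop
  endfacet
  facet normal 0.6227 -0.7825 0.0000
    outer loop
      vertex 7.575 0.355 0.000
      vertex 10.288 2.514 26.693
      vertex 7.575 0.355 26.693
    endloop
  endfacet
  facet normal 0.9636 -0.2674 0.0000
    outer loop
      vertex 10.288 2.514 0.000
      vertex 11.215 5.855 0.000
      vertex 11.215 5.855 26.693
    endloop
  endfacet
  facet normal 0.9636 -0.2674 0.0000
    outer loop
      vertex 10.288 2.514 0.000
      vertex 11.215 5.855 26.693
      vertex 10.288 2.514 26.693
    endloop
  endfacet
endsolid part

The G0 Z moves step by Δz≈5.339 mm. Every layer's G1 loop is the same polygon, so the solid is a straight extrusion of it from z=0 to z≈26.7. Closing with flat bottom and top caps and triangulating gives 36 facets — a regular 10-sided prism (a cylinder approximated with 10 flat sides), circumscribed radius ≈ 5.61 mm, height ≈ 26.7 mm.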